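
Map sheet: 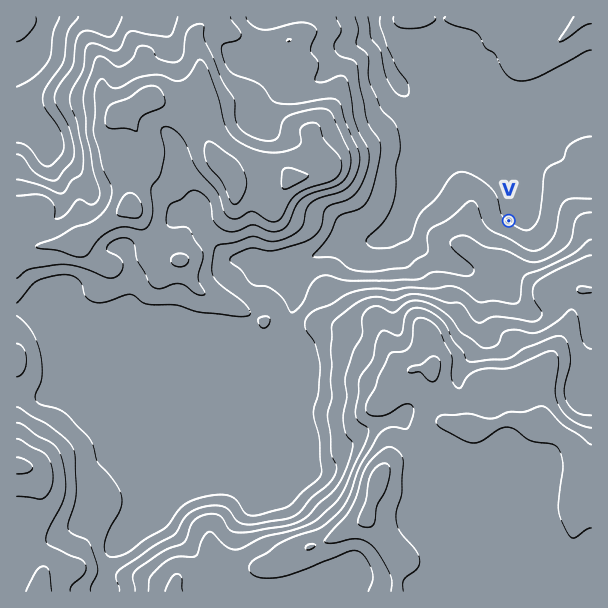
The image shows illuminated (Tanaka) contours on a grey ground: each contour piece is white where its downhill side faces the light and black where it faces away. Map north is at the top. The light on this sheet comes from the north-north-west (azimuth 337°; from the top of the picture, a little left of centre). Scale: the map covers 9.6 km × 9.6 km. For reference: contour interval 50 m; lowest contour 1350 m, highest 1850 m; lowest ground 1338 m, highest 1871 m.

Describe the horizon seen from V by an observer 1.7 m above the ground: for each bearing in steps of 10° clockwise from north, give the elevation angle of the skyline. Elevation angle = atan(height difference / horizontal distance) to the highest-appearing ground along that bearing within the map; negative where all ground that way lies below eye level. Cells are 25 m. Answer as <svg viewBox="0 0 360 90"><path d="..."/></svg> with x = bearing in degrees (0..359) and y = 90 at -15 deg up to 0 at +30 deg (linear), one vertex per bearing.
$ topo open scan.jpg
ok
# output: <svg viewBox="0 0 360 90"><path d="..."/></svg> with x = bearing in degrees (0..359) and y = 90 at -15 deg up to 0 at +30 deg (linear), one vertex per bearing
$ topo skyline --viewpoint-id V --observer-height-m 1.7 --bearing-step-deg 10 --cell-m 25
<svg viewBox="0 0 360 90"><path d="M0 59l10-1 10 0 10 3 10-2 10-1 10-2 10-2 10-2 10-3 10-1 10-2 10-4 10-2 10-1 10 0 10 2 10-1 10-2 10-1 10 0 10 0 10 2 10 1 10 2 10 1 10 2 10 1 10 2 10 1 10 2 10 2 10 3 10 3 10 1 10-1"/></svg>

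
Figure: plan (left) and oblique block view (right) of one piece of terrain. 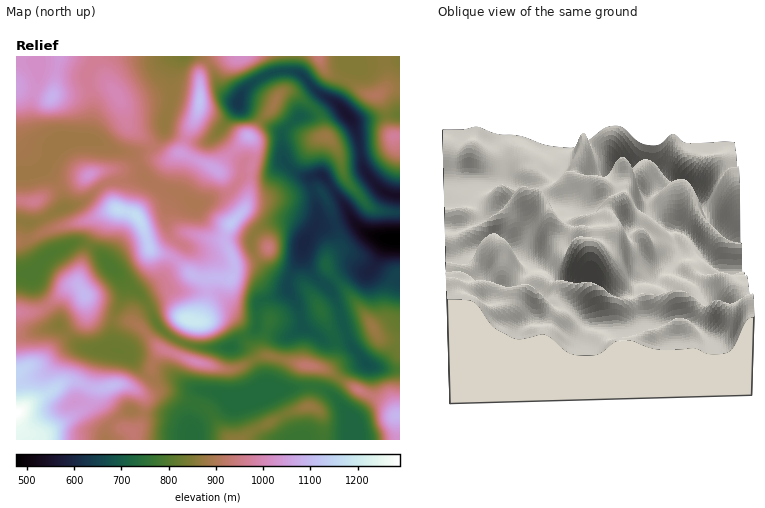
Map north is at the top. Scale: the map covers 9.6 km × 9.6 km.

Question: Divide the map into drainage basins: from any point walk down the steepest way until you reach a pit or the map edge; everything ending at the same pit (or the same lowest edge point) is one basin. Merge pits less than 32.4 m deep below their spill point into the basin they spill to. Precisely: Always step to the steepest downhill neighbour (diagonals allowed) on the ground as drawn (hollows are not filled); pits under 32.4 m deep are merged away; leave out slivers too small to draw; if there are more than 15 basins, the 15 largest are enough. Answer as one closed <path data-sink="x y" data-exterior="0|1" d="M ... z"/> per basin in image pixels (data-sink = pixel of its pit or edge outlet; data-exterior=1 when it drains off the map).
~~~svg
<path data-sink="400 238" data-exterior="1" d="M270 56l-21 0 6 8 12 22 9 10-1 8-21 28-29 28-7 10-36-17-14 5-8-2-16-19-15-11-7-22-13-20-9-9-16-10-22-9-46 0 0 184 14-1 20-10 36-8 28-12 22 6 7 11 6 22 3 3 22 8 18 16 16 5 0 14-6 22-4 5-11 1-13 26 0 6 24 9 26 6 10 0 24-12 12-1 58 14 28 19 32 16 9 11 0 24 3 0 0-228-20-1-10-3-18-20-9-14-7-26-12-14-6-22-26-20-6-1-8 5 2-2 0-8-6-24z"/><path data-sink="352 440" data-exterior="1" d="M162 349l-8 11-6 20-6 7-7 3 9 8 0 12-4 14-7 8 1 8 263 0 0-24-8-10-5-5-28-12-28-19-58-14-12 1-24 12-10 0-26-6z"/><path data-sink="110 266" data-exterior="0" d="M118 209l-10 3-9 8-3 12-13 26-5 20 1 8 6 8 3 10 8 9 12 5 22 3 6 3 22 22 14 7 15-31 11-1 4-5 5-16 1-20-16-5-18-16-22-8-3-3-3-14-8-16-8-6z"/><path data-sink="184 56" data-exterior="1" d="M222 56l-160 0 10 3 28 16 18 21 11 30 15 11 16 19 8 2 14-6 5-18 10-18 3-12 0-30 2-4 10-10z"/><path data-sink="118 350" data-exterior="0" d="M86 297l0 15-3 8-43 43-24 9 0 40 48-30 10-1 22 8 18-4 12 0 12 4 12-11 4-18 8-10-26-26-6-3-22-3-12-5-8-9z"/><path data-sink="238 102" data-exterior="0" d="M248 56l-24 0-8 2-6 4-10 12-1 36-18 42 35 18 38-38 9-14 9-10 5-10-10-12-12-22z"/><path data-sink="348 116" data-exterior="0" d="M318 56l-46 0 8 30 0 8 6-3 6 1 20 15 9 11 3 16 16 18 28-3 20-5 6-8-5-6-3-20-5-12-3-3-14-2-18-14-18-6-5-5z"/><path data-sink="36 270" data-exterior="0" d="M104 214l-18 7-36 8-20 10-14 3 0 70 24-2 12-7 16-15 11-2-1-8 5-20z"/><path data-sink="400 196" data-exterior="1" d="M400 136l-6 0-6 8-10 3-28 5-12 0 8 28 26 29 16 3 12 0z"/>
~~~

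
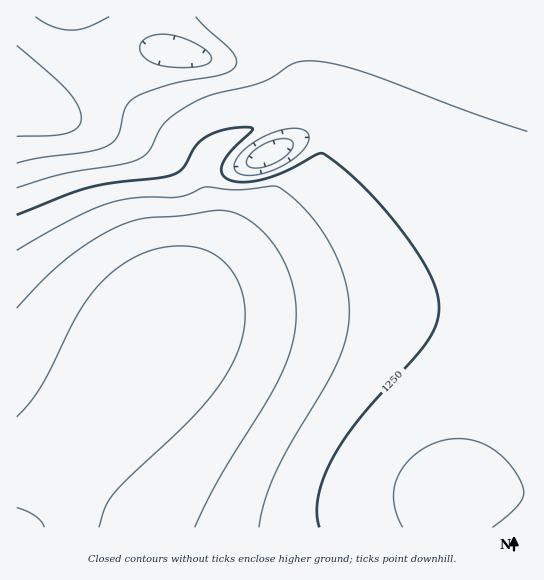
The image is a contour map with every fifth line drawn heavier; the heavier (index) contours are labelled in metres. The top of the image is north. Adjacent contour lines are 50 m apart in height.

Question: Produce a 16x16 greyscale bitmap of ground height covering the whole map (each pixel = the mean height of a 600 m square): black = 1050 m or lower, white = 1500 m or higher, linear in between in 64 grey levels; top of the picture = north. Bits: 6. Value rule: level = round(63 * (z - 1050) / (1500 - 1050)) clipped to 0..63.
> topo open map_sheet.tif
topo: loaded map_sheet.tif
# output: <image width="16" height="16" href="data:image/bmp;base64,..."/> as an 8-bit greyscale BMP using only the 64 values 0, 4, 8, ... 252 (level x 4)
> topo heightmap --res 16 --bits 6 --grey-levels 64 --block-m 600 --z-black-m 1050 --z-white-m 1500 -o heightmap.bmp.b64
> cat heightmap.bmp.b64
<image width="16" height="16" href="data:image/bmp;base64,Qk02BQAAAAAAADYEAAAoAAAAEAAAABAAAAABAAgAAAAAAAABAAATCwAAEwsAAAABAAAAAAAAAAAAAAEBAQACAgIAAwMDAAQEBAAFBQUABgYGAAcHBwAICAgACQkJAAoKCgALCwsADAwMAA0NDQAODg4ADw8PABAQEAAREREAEhISABMTEwAUFBQAFRUVABYWFgAXFxcAGBgYABkZGQAaGhoAGxsbABwcHAAdHR0AHh4eAB8fHwAgICAAISEhACIiIgAjIyMAJCQkACUlJQAmJiYAJycnACgoKAApKSkAKioqACsrKwAsLCwALS0tAC4uLgAvLy8AMDAwADExMQAyMjIAMzMzADQ0NAA1NTUANjY2ADc3NwA4ODgAOTk5ADo6OgA7OzsAPDw8AD09PQA+Pj4APz8/AEBAQABBQUEAQkJCAENDQwBEREQARUVFAEZGRgBHR0cASEhIAElJSQBKSkoAS0tLAExMTABNTU0ATk5OAE9PTwBQUFAAUVFRAFJSUgBTU1MAVFRUAFVVVQBWVlYAV1dXAFhYWABZWVkAWlpaAFtbWwBcXFwAXV1dAF5eXgBfX18AYGBgAGFhYQBiYmIAY2NjAGRkZABlZWUAZmZmAGdnZwBoaGgAaWlpAGpqagBra2sAbGxsAG1tbQBubm4Ab29vAHBwcABxcXEAcnJyAHNzcwB0dHQAdXV1AHZ2dgB3d3cAeHh4AHl5eQB6enoAe3t7AHx8fAB9fX0Afn5+AH9/fwCAgIAAgYGBAIKCggCDg4MAhISEAIWFhQCGhoYAh4eHAIiIiACJiYkAioqKAIuLiwCMjIwAjY2NAI6OjgCPj48AkJCQAJGRkQCSkpIAk5OTAJSUlACVlZUAlpaWAJeXlwCYmJgAmZmZAJqamgCbm5sAnJycAJ2dnQCenp4An5+fAKCgoAChoaEAoqKiAKOjowCkpKQApaWlAKampgCnp6cAqKioAKmpqQCqqqoAq6urAKysrACtra0Arq6uAK+vrwCwsLAAsbGxALKysgCzs7MAtLS0ALW1tQC2trYAt7e3ALi4uAC5ubkAurq6ALu7uwC8vLwAvb29AL6+vgC/v78AwMDAAMHBwQDCwsIAw8PDAMTExADFxcUAxsbGAMfHxwDIyMgAycnJAMrKygDLy8sAzMzMAM3NzQDOzs4Az8/PANDQ0ADR0dEA0tLSANPT0wDU1NQA1dXVANbW1gDX19cA2NjYANnZ2QDa2toA29vbANzc3ADd3d0A3t7eAN/f3wDg4OAA4eHhAOLi4gDj4+MA5OTkAOXl5QDm5uYA5+fnAOjo6ADp6ekA6urqAOvr6wDs7OwA7e3tAO7u7gDv7+8A8PDwAPHx8QDy8vIA8/PzAPT09AD19fUA9vb2APf39wD4+PgA+fn5APr6+gD7+/sA/Pz8AP39/QD+/v4A////ANzQxMC4rKCQgHBgWFBQUFTMzMjEvLSklIRwZFhQTFBUyMzMyMS8sKCMeGhcVFRUWMjM0NDMxLiomIR0aGBcXFzAyNDU1MzEtKCQgHRoZGRkvMTQ2NjUyLyomIh8cGxoaLTAzNTY2MzArJyMfHRwbGiotMTQ1NTMvKyYiHx0bGholKS0wMjIwLSklIR4cGxoZHyMnKiwsLComIx8dGxoZGBgbHiAhIyQjIyAdGxkYGBcOEBIVGB0cDxQcGxkYFxcWBQYKDxUZHBkVGBkXFxYVFQIGCg0QExYXGBcXFhUVFBQGCgwKBwcMEhUVFRQUFBMTCw4NCwgKDxITFBMTExMTEg="/>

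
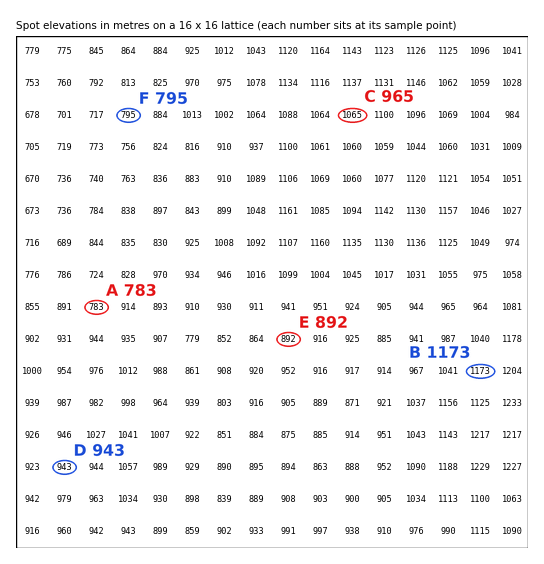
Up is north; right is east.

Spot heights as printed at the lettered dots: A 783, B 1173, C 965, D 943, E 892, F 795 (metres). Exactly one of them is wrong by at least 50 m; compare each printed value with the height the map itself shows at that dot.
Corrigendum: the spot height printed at C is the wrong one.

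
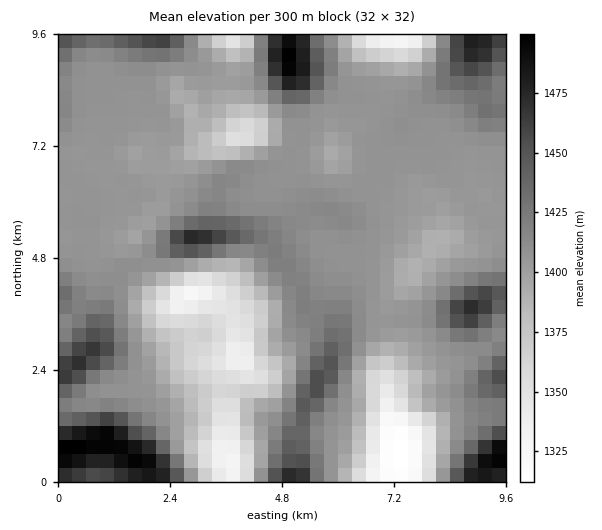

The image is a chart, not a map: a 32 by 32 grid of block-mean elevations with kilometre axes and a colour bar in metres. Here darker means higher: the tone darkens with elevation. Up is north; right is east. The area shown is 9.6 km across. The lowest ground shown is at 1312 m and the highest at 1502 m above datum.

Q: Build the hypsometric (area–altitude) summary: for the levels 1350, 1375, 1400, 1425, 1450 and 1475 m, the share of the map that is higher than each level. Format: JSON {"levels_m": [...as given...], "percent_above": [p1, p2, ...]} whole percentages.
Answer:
{"levels_m": [1350, 1375, 1400, 1425, 1450, 1475], "percent_above": [94, 86, 73, 19, 9, 4]}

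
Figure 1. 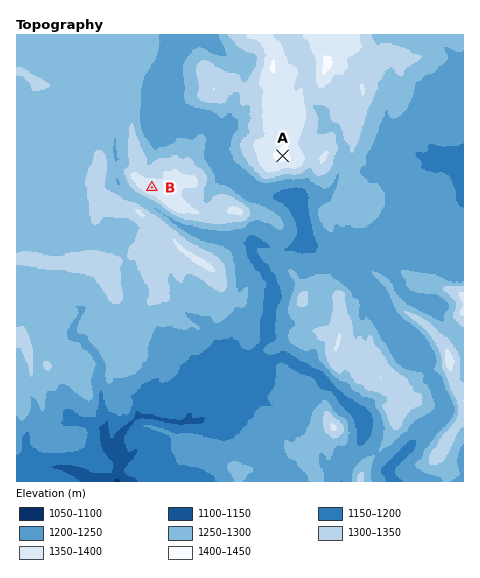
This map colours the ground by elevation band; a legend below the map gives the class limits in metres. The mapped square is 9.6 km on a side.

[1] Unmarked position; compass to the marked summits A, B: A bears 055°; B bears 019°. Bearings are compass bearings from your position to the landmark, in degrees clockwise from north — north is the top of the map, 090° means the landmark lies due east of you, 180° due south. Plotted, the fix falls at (125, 266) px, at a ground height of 1300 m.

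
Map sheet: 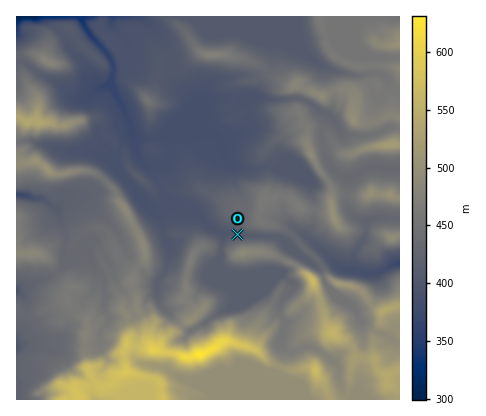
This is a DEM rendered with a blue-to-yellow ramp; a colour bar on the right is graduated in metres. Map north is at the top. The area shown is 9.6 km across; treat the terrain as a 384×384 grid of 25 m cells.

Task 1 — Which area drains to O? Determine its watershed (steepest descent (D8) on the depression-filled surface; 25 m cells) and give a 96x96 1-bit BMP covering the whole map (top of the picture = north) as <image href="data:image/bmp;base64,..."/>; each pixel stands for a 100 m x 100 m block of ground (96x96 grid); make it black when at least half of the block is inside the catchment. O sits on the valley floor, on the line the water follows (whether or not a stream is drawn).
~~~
<image width="96" height="96" href="data:image/bmp;base64,Qk2+BAAAAAAAAD4AAAAoAAAAYAAAAGAAAAABAAEAAAAAAIAEAAATCwAAEwsAAAIAAAAAAAAA////AAAAAAAAAAAAAAAAAAAAAAAAAAAAAAAAAAAAAAAAAAAAAAAAAAAAAAAAAAAAAAAAAAAAAAAAAAAAAAAAAAAAAAAAAAAAAAAAAAAAAAAAAAAAAAAAAAAAAAgAAAAAAAAAAAAAAD8AAAAAAAAAAAAAAD8AAAAAAAAAAAAAAD8AAAAAAAAAAAAAAf8AAAAAAAAAAAAAB/8AAAAAAAAAAAAAD/8AAAAAAAAAAAAAD/8AAAAAAAAAAAAAH/8AAAAAAAAAAAAAf/8AAAAAAAAAAAAA//8AAAAAAAAAAAAB//8AAAAAAAAAAAAD//8AAAAAAAAAAAAH//8AAAAAAAAAAAAH//8AAAAAAAAAAAAH//8AAAAAAAAAAAAH/88AAAAAAAAAAAAP/4EAAAAAAAAAAAAP/4AAAAAAAAAAAAAP/wAAAAAAAAAAAAAf/gAAAAAAAAAAAAAf/AAAAAAAAAAAAAAf8AAAAAAAAAAAAAA/AAAAAAAAAAAAAAA8AAAAAAAAAAAAAAD8AAAAAAAAAAAAAAH4AAAAAAAAAAAAAAP4AAAAAAAAAAAAAA/wAAAAAAAAAAAAAD/gAAAAAAAAAAAAAf/AAAAAAAAAAAAA//+AAAAAAAAAAAAB//4AAAAAAAAAAAAB//4AAAAAAAAAAAAB//wAAAAAAAAAAAAB//gAAAAAAAAAAAAA//AAAAAAAAAAAAAAf4AAAAAAAAAAAAAACAAAAAAAAAAAAAAAAAAAAAAAAAAAAAAAAAAAAAAAAAAAAAAAAAAAAAAAAAAAAAAAAAAAAAAAAAAAAAAAAAAAAAAAAAAAAAAAAAAAAAAAAAAAAAAAAAAAAAAAAAAAAAAAAAAAAAAAAAAAAAAAAAAAAAAAAAAAAAAAAAAAAAAAAAAAAAAAAAAAAAAAAAAAAAAAAAAAAAAAAAAAAAAAAAAAAAAAAAAAAAAAAAAAAAAAAAAAAAAAAAAAAAAAAAAAAAAAAAAAAAAAAAAAAAAAAAAAAAAAAAAAAAAAAAAAAAAAAAAAAAAAAAAAAAAAAAAAAAAAAAAAAAAAAAAAAAAAAAAAAAAAAAAAAAAAAAAAAAAAAAAAAAAAAAAAAAAAAAAAAAAAAAAAAAAAAAAAAAAAAAAAAAAAAAAAAAAAAAAAAAAAAAAAAAAAAAAAAAAAAAAAAAAAAAAAAAAAAAAAAAAAAAAAAAAAAAAAAAAAAAAAAAAAAAAAAAAAAAAAAAAAAAAAAAAAAAAAAAAAAAAAAAAAAAAAAAAAAAAAAAAAAAAAAAAAAAAAAAAAAAAAAAAAAAAAAAAAAAAAAAAAAAAAAAAAAAAAAAAAAAAAAAAAAAAAAAAAAAAAAAAAAAAAAAAAAAAAAAAAAAAAAAAAAAAAAAAAAAAAAAAAAAAAAAAAAAAAAAAAAAAAAAAAAAAAAAAAAAAAAAAAAAAAAAAAAAAAAAAAAAAAAAAAAAAAAAAAAAAAAAAAAAAAAAAAAAAAAAAAAAAAAAAAAAAAAAAAAAAAAAAAAAAAAAAAAAAAAAAAAAAAAAAAAAAAAAAAAAAAAAA="/>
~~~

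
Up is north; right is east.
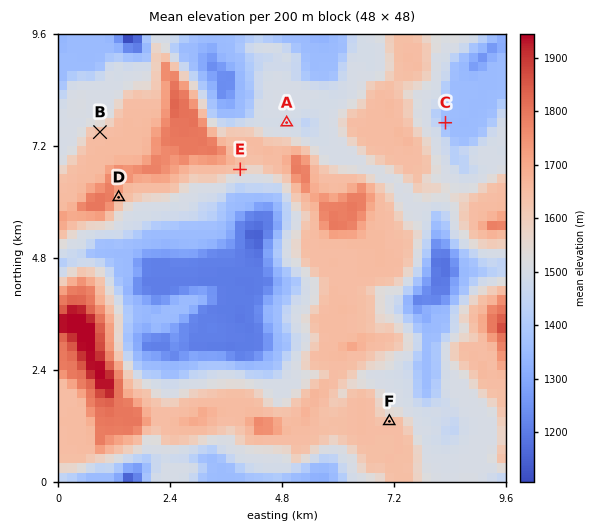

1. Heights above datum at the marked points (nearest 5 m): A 1500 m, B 1650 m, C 1355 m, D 1660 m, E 1645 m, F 1645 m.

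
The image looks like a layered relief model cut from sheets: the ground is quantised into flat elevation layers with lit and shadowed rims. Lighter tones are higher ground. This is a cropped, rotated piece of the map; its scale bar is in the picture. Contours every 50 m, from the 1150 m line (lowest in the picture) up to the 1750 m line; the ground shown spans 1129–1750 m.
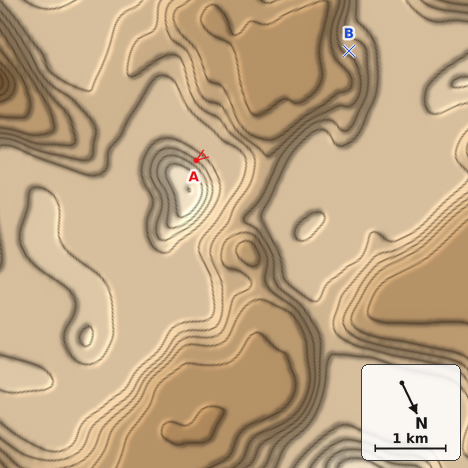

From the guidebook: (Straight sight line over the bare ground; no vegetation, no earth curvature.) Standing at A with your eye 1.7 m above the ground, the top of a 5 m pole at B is visible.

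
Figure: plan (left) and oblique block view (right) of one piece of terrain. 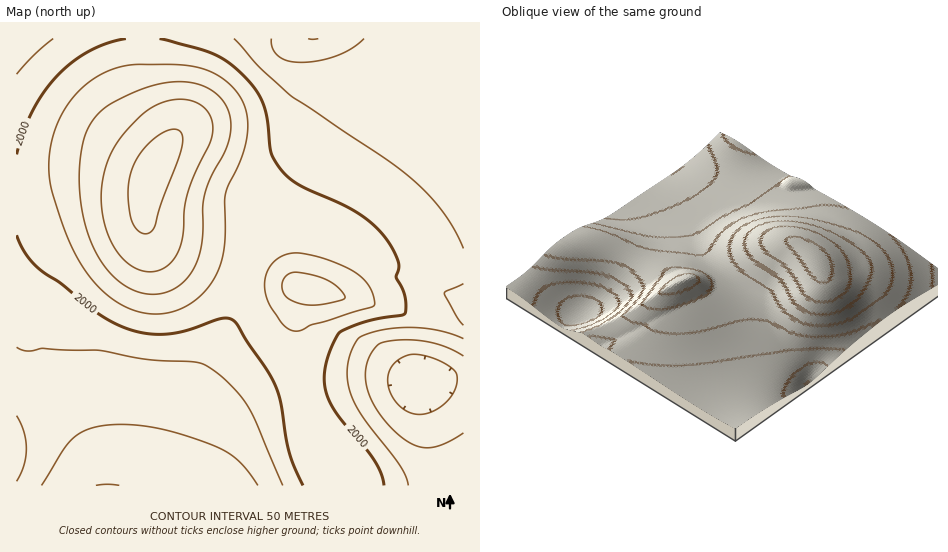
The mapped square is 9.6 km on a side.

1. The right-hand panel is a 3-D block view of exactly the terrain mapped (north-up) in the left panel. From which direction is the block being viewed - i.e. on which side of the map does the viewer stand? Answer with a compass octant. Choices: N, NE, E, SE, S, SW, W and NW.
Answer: NE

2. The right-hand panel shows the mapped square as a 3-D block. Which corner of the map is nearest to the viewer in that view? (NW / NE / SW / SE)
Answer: NE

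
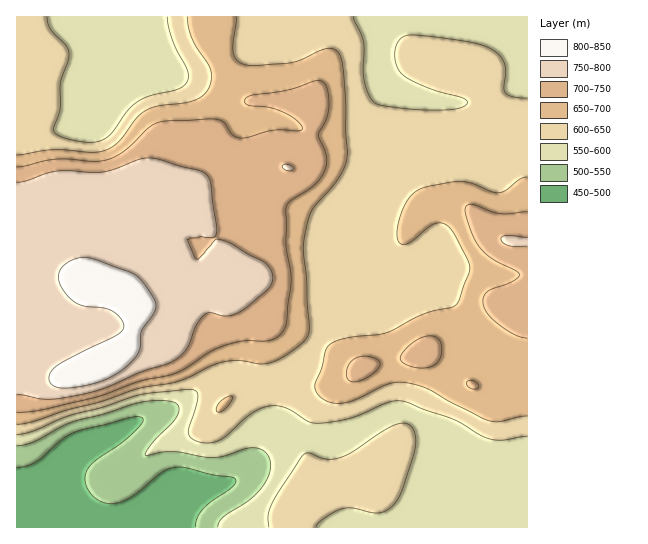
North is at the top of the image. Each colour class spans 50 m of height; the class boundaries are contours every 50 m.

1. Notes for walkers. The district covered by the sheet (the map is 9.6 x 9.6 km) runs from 480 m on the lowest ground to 840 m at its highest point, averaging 650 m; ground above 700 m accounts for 26.3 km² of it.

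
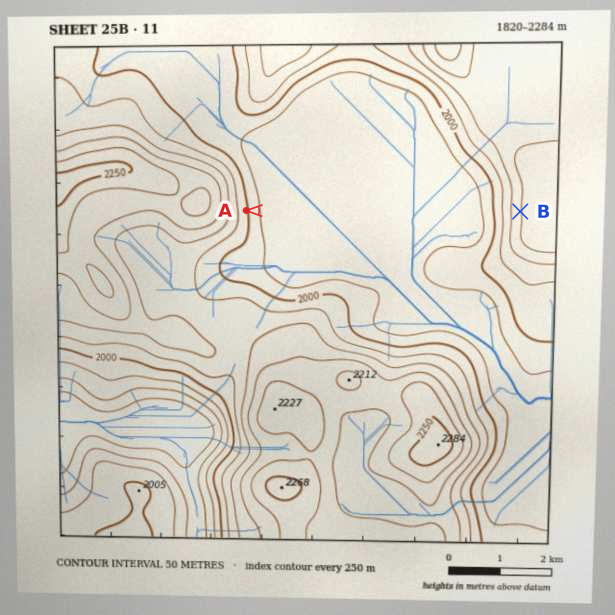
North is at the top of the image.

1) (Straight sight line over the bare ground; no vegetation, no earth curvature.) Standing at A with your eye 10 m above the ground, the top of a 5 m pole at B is in view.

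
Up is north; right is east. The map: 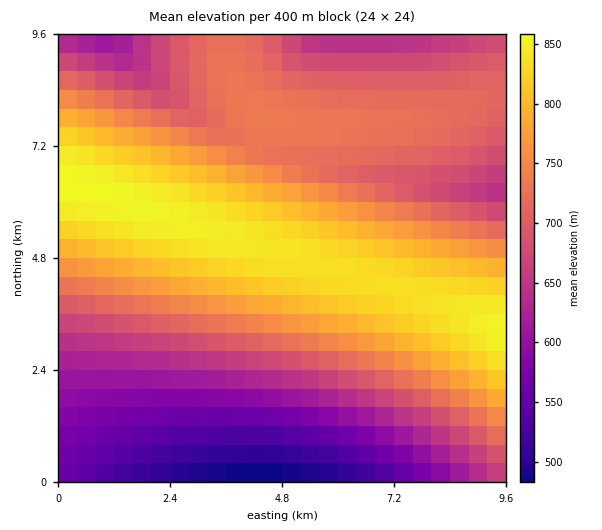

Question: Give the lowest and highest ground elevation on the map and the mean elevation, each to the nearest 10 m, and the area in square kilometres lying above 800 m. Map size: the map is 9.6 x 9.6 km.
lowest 470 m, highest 860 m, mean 710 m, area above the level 21.8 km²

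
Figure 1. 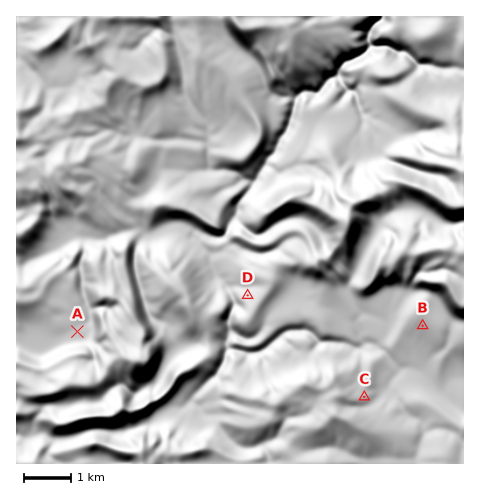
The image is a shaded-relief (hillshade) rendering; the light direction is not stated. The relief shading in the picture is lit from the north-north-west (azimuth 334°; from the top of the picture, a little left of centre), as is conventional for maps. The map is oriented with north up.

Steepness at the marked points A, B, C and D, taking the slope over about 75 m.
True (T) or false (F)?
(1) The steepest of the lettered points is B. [F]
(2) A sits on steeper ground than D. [F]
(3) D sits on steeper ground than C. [T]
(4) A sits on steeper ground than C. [F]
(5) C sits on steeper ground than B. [T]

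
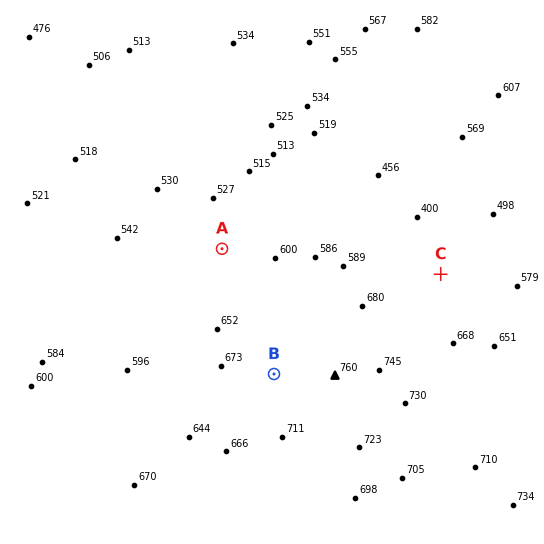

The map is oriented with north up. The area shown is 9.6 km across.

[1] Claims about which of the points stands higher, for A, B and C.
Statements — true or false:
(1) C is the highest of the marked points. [false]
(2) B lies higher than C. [true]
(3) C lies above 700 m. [false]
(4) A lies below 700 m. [true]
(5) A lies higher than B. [false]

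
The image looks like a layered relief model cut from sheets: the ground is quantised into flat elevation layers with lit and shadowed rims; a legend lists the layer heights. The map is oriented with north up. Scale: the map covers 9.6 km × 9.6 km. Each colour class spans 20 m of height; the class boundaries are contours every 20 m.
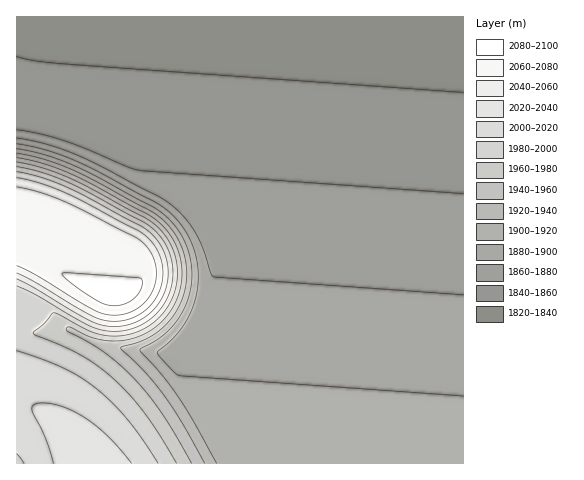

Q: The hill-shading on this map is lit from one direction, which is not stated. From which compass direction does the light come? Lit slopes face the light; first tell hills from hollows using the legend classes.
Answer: SE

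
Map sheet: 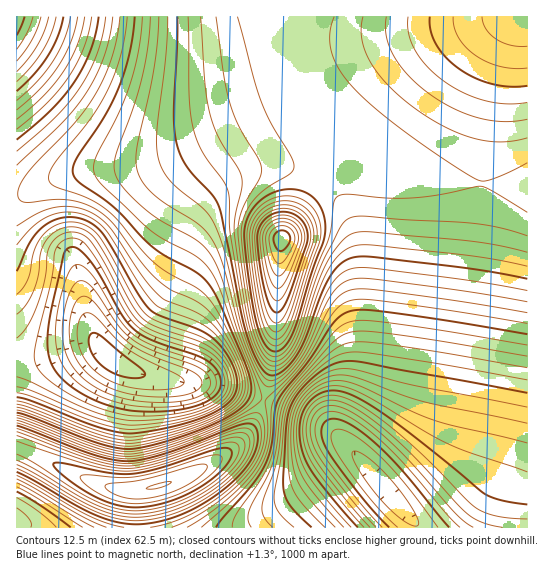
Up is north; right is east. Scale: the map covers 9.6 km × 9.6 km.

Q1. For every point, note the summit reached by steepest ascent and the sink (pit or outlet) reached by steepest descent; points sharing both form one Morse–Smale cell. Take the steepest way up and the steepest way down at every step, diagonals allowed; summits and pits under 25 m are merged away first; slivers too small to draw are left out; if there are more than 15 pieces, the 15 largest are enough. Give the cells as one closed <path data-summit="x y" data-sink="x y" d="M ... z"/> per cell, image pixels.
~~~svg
<path data-summit="282 239" data-sink="385 489" d="M350 147l-7 2-20 25-42 65-6 114-11 46 43 16 23 13 42 45 43 49 2 6 110 0 1-341-59-4-52-10-36-10z"/><path data-summit="282 239" data-sink="110 358" d="M303 103l-10 0-14 4-88 42-32 12-24 6-58 5-23 7-29 14-8 2-1 164 25 0 53-15 4 1 20 19 24 11 31 6 44 4 46 15 12-47 6-114 42-65 16-20 10-8-22-19-18-22z"/><path data-summit="282 239" data-sink="17 17" d="M283 16l-266 0-1 178 9-1 22-12 30-9 58-5 24-6 32-12 64-32 32-13 16-1 8 5 1-2-12-19-9-24-6-24z"/><path data-summit="282 239" data-sink="527 17" d="M527 16l-242 0-1 11 7 36 16 36 20 27 31 26 23 11 48 13 62 9 36 2z"/><path data-summit="158 486" data-sink="110 358" d="M94 344l-47 13-31 4 1 87 89 39 24 4 15-2 33-9 41-21 25-21 15-24 4-11-2-4-44-14-44-4-31-6-24-11-20-19z"/><path data-summit="158 486" data-sink="385 489" d="M265 400l-17 33-14 15-11 8-45 24-41 11 1 37 278-1-1-5-43-49-42-45-23-13z"/><path data-summit="158 486" data-sink="17 518" d="M19 448l-3 1 0 72 2 7 119-1 1-38-20 0-24-6z"/>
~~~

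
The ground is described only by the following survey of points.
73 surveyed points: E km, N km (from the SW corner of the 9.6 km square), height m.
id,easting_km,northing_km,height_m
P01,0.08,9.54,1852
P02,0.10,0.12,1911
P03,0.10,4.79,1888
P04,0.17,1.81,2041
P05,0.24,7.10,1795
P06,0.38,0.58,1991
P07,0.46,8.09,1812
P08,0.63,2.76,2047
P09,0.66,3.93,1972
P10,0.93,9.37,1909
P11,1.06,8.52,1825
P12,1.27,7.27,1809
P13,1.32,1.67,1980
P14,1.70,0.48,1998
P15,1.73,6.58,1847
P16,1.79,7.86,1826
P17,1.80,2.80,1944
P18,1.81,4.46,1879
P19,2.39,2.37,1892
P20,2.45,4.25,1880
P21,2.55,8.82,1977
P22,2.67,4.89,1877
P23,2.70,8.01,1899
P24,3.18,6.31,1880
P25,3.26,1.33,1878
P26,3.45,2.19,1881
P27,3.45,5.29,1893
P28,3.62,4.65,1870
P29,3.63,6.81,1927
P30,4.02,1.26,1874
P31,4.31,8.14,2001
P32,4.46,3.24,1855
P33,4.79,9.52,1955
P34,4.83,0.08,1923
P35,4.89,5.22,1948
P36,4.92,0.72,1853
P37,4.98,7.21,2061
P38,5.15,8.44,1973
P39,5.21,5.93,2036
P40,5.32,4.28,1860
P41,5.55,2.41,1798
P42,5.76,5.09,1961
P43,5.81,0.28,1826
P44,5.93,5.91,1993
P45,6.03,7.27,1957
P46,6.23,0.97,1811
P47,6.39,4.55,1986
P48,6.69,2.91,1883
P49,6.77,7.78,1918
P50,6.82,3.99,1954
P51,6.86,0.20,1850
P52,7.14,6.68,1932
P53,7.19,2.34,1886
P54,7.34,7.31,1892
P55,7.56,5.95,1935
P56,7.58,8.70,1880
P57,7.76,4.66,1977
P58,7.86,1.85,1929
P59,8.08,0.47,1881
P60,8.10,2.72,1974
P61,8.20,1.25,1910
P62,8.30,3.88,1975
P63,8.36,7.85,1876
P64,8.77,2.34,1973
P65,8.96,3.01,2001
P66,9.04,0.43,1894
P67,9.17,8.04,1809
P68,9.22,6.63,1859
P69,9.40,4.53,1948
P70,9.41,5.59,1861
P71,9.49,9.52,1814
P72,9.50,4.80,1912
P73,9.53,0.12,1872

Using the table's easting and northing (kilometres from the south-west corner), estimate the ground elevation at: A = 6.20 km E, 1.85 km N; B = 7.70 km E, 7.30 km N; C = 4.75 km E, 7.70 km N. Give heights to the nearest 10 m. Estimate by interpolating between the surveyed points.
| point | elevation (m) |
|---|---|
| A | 1800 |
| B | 1880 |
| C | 2040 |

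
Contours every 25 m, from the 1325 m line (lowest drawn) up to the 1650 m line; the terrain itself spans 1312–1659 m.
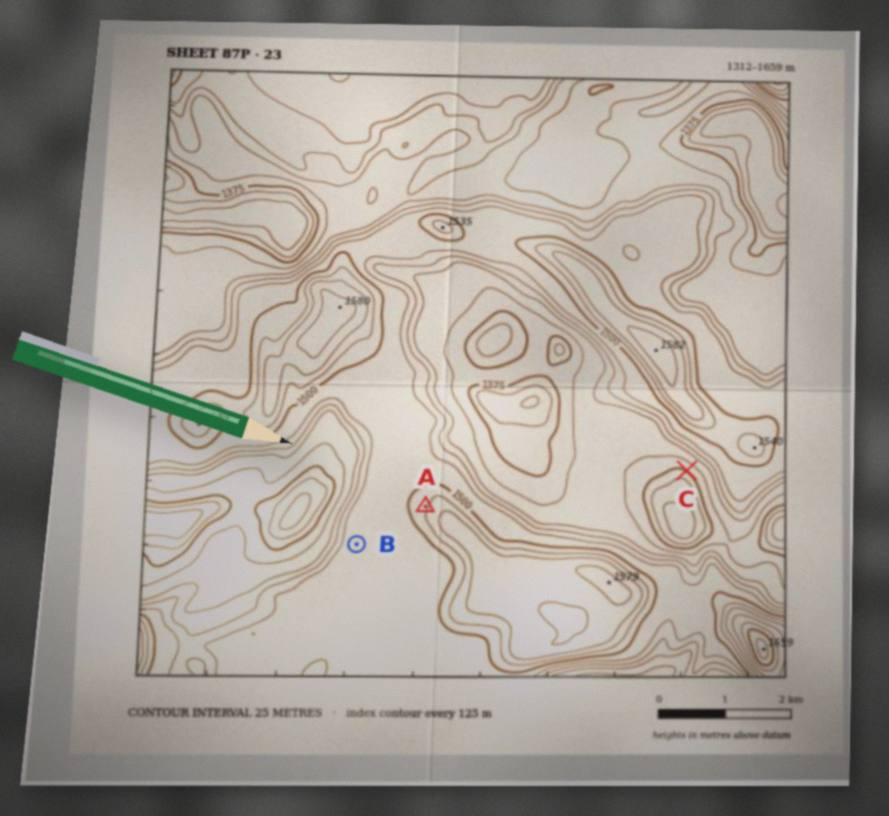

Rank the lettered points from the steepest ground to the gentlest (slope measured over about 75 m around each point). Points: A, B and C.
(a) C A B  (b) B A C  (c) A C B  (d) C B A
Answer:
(a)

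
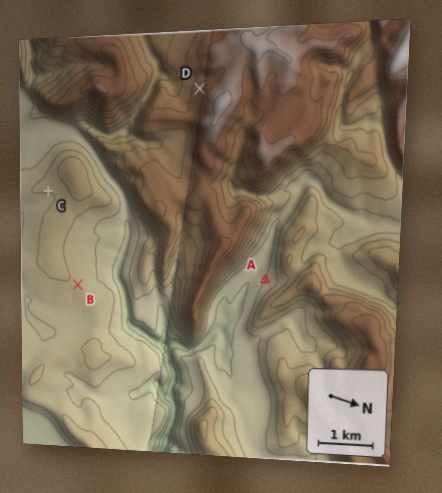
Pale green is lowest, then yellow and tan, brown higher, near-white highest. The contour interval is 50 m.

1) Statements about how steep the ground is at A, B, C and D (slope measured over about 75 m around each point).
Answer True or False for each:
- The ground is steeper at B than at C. False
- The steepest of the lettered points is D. True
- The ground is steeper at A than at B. True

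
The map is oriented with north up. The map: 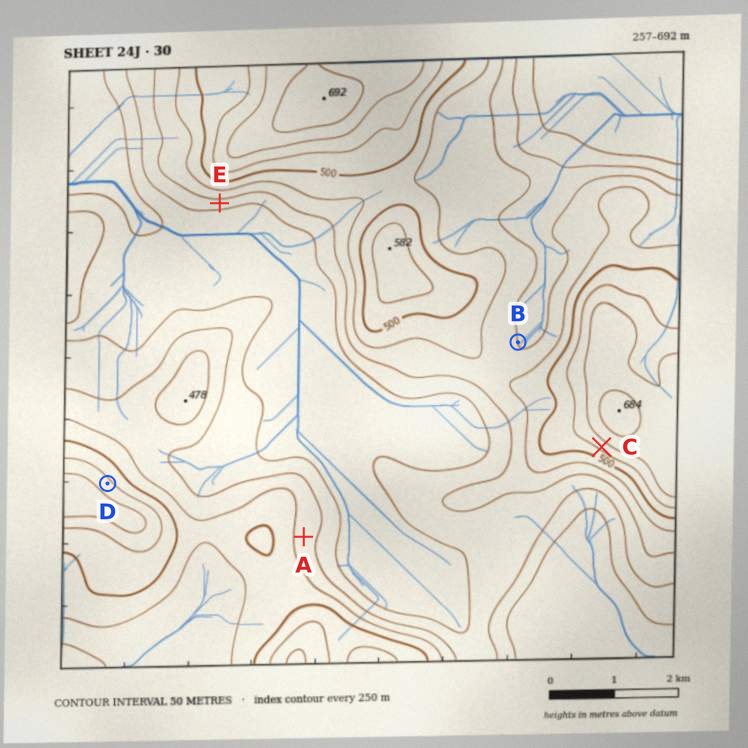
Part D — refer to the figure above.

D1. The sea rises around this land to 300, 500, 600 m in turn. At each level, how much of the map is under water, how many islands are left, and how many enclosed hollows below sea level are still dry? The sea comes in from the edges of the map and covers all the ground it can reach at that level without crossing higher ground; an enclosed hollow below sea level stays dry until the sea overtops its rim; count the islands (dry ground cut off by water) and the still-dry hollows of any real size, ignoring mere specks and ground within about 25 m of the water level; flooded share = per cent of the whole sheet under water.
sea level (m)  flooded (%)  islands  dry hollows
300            10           0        0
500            79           1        0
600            94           0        0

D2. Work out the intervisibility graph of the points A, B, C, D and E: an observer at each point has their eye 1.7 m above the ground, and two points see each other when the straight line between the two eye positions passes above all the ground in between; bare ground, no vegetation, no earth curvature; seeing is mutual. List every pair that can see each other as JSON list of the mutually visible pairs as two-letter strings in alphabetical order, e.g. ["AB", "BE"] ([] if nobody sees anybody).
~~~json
["AC", "CD", "DE"]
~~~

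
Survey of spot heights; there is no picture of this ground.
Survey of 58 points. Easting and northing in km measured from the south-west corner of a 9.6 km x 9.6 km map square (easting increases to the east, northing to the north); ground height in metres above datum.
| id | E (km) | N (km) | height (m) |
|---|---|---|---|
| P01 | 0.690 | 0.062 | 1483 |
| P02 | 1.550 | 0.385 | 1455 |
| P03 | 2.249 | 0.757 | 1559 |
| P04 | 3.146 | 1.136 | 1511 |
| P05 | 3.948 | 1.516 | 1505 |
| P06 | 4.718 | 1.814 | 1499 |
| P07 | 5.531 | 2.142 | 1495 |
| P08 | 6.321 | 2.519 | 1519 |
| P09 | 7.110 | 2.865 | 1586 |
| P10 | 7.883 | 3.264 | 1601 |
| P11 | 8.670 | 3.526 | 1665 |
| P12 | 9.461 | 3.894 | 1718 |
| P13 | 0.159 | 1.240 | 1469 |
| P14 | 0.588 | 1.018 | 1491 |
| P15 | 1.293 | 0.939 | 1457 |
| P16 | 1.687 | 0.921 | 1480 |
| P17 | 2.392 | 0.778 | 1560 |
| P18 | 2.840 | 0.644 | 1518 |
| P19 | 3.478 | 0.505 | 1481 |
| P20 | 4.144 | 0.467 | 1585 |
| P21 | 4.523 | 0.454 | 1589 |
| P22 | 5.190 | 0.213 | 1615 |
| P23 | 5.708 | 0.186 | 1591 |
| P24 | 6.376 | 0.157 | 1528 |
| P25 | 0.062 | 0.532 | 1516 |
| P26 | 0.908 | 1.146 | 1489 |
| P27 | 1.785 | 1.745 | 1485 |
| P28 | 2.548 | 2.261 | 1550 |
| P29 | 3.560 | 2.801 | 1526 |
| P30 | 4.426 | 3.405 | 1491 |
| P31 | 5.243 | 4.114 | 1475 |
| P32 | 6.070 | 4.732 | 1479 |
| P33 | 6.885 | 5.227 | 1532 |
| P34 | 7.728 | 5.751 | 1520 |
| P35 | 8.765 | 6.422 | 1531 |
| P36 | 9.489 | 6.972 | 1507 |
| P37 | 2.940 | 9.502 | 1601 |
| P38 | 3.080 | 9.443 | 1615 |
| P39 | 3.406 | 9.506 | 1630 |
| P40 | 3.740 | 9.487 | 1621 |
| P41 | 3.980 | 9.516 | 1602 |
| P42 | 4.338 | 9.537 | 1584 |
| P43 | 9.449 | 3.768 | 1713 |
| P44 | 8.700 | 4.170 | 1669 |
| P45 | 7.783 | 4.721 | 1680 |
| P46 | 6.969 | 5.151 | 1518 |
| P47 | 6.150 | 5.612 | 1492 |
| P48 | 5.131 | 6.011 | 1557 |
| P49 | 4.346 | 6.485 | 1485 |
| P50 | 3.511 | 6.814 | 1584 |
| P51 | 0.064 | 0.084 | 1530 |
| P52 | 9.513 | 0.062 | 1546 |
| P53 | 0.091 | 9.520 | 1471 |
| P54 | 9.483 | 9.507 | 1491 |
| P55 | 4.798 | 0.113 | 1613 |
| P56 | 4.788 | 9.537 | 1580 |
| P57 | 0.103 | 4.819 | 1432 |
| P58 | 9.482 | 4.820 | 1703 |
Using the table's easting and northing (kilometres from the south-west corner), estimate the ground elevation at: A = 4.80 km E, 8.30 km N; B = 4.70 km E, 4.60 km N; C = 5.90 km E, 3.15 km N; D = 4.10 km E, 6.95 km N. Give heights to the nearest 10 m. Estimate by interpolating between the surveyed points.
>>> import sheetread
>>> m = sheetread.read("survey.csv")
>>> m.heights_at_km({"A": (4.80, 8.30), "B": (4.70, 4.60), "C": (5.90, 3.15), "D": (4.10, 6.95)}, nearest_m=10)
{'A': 1530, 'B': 1500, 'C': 1500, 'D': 1520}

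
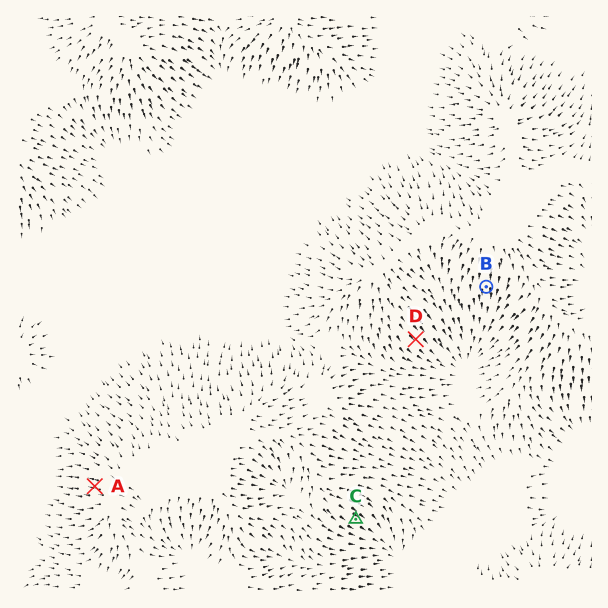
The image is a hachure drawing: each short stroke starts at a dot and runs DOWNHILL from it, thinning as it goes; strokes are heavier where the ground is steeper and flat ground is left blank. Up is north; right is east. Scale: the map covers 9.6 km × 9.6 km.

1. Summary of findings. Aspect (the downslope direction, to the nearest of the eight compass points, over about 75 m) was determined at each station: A W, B S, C SE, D SE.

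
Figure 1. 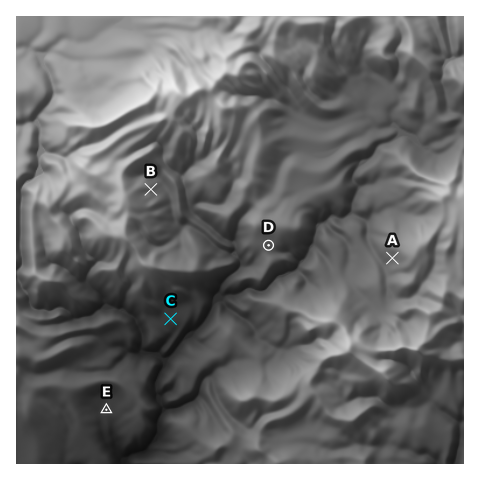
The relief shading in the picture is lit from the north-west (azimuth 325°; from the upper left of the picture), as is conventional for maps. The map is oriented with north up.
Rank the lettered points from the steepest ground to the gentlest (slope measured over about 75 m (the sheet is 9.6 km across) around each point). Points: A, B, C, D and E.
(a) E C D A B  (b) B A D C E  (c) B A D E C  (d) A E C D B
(b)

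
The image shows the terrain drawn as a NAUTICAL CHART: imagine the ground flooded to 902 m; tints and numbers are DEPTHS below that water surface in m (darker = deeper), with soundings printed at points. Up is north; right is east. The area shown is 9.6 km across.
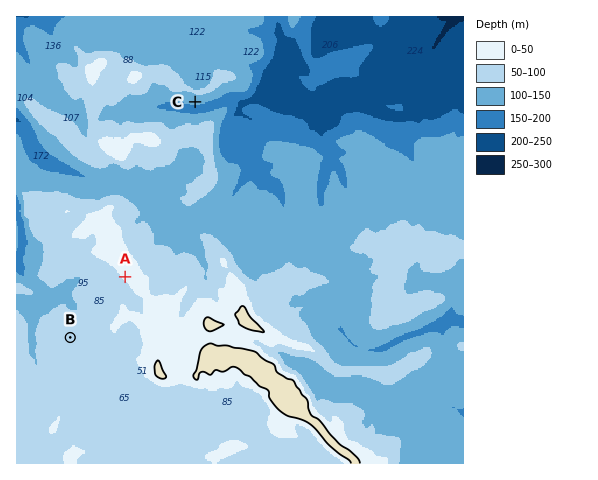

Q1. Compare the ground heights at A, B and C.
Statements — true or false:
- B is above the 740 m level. true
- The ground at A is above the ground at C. true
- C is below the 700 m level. false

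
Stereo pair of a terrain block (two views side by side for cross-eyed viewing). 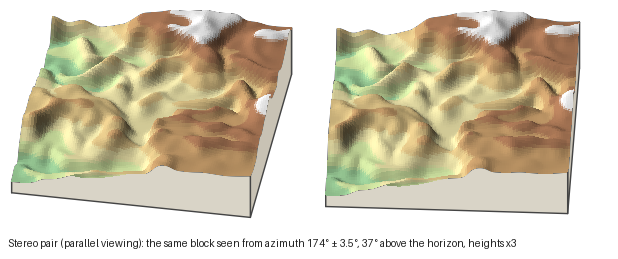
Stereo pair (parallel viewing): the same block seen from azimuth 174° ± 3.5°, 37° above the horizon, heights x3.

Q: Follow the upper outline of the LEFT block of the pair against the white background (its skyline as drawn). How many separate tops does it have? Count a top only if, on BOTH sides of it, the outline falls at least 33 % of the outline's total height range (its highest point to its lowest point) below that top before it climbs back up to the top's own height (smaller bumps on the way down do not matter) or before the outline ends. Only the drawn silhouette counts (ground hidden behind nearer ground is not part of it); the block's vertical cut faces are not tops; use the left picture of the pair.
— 0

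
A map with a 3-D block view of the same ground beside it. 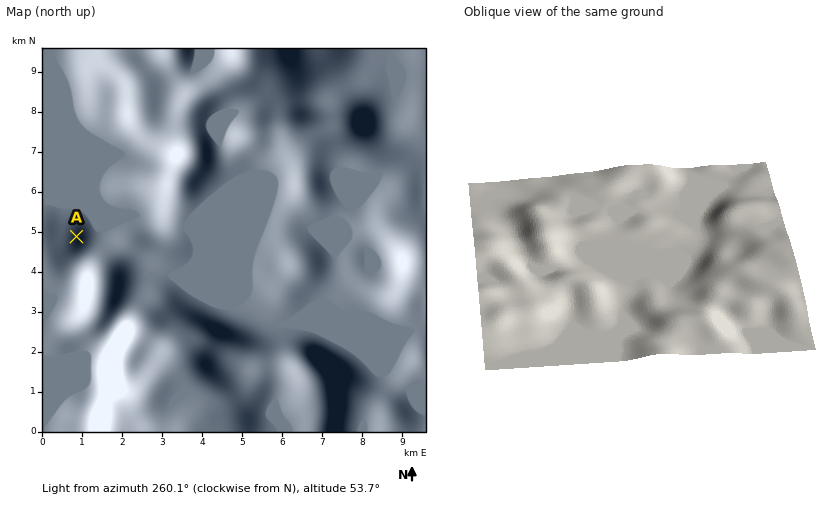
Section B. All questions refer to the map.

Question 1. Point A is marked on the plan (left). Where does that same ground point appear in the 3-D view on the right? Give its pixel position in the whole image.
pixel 645 339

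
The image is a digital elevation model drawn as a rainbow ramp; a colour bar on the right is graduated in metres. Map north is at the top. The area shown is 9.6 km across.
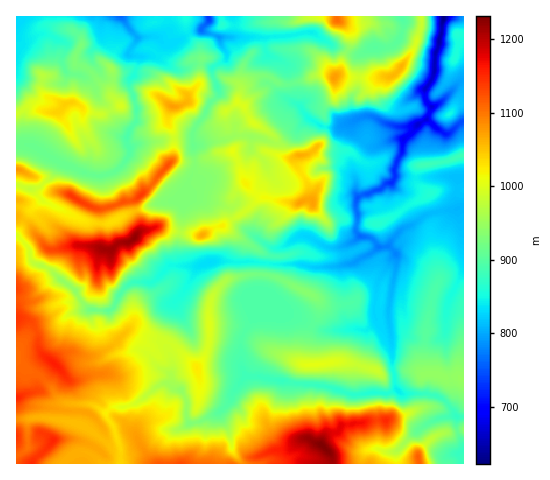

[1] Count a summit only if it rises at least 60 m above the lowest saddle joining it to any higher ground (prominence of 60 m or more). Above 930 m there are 12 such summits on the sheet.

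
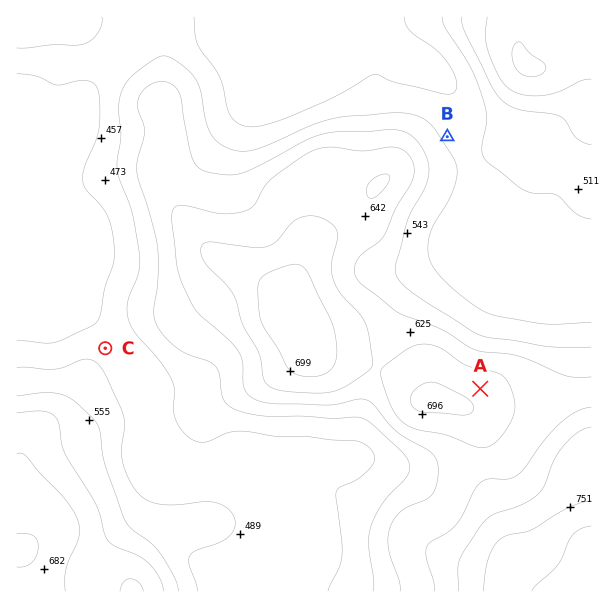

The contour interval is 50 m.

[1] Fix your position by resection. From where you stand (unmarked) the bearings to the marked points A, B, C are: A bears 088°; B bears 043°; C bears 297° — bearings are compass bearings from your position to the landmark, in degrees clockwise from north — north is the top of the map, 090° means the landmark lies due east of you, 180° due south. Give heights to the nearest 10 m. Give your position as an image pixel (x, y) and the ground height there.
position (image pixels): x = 203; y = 398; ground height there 530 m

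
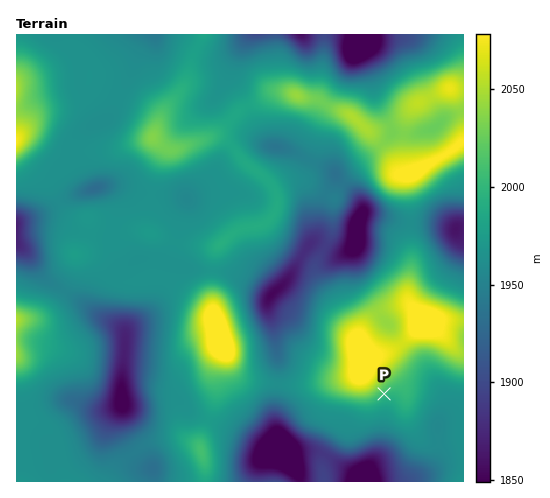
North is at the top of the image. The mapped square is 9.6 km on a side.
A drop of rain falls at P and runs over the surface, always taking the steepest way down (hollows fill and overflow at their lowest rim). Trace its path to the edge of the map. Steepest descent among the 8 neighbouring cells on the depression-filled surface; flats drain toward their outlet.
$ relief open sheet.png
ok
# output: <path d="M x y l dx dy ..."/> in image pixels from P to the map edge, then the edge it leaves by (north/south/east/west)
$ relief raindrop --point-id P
<path d="M384 394l2 2 0 48-18 23-3 7 0 7"/>
exit: south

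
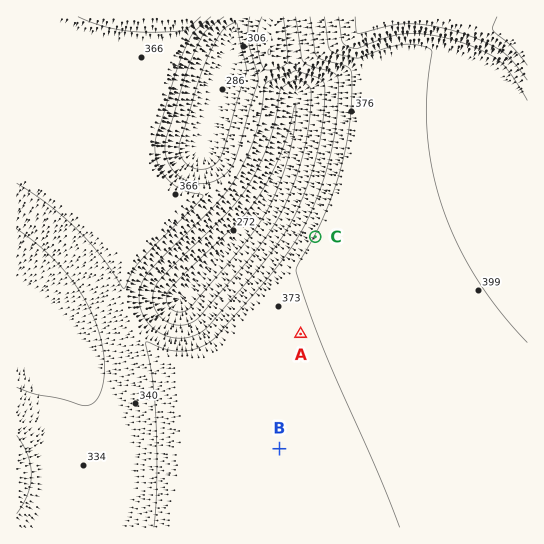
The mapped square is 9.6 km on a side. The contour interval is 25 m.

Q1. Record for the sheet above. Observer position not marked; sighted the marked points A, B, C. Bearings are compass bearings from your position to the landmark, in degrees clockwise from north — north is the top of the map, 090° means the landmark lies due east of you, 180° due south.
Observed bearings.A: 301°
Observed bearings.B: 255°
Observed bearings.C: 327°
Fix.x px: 427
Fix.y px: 409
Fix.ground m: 380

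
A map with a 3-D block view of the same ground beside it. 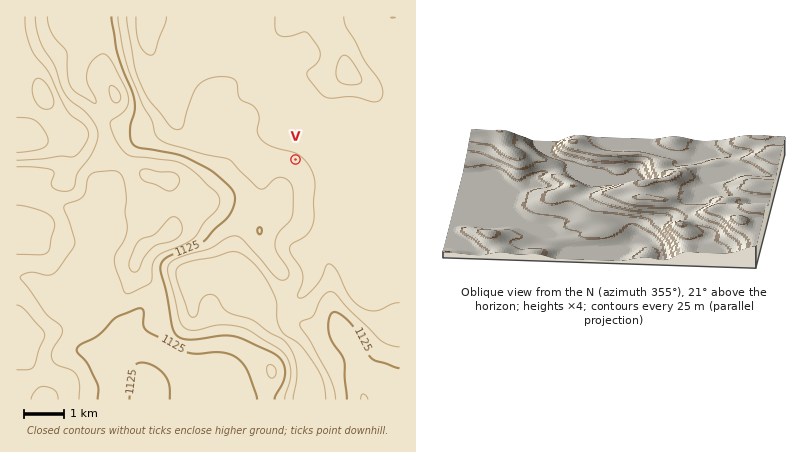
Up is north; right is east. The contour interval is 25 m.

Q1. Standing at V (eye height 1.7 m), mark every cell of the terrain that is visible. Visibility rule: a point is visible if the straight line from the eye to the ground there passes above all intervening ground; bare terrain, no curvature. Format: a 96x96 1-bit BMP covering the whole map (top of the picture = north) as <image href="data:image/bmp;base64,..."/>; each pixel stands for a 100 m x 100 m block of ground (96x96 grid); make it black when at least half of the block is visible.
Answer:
<image width="96" height="96" href="data:image/bmp;base64,Qk2+BAAAAAAAAD4AAAAoAAAAYAAAAGAAAAABAAEAAAAAAIAEAAATCwAAEwsAAAIAAAAAAAAA////AAAAAAAAAAAAAAAAAAAAAAAAAAAAAAAAAAAAAAAAAAAAAAAAAAAAAAAAAAAAAAAAAAAAAAAAAAAAAAAAAAAAAAAAAAAAAAAAAAAAAAAAAAAAAAAAAAAAAAAAAAAAAAAAAAAAAAAAAAAAAAAAAAAAAAAAAAAAAAAAAAAAAAAAAAAAAAAAAAAAAAAAAAAAAAAAAAAAAAAAAAAAAAAAAAAAAAAAAAAAAAAAAAAAAAAAAAAAAAAAAAAAAAAAAAAAAAAAAAAAAAAAAAAAAAAAAAAAAAAAAAAAAAAAAAAAAAAAAAAAAAAAAAAAAAAAAAAAAAAAAAAAAAAAAAAAAAAAAAAAAAAAAAAAAAAAAAAAAAAAAAAAAAAAAAAAAAAAAAAAAAAAAAAAAAAAAAAAAAAAAAAAAAAAAAAAAAAAAAAAAAAAAAAAAAAAAAAAAAAAAAAAAAAAAAAAAAAAAAAAAAAAAAAAAAAAAAAAAAAAAAAAAAAAAAAAAAAAAAAAAAAAAAAAAAAAAAAAAAAAAAAAAAAAAAAAAAAAAAAAAAAAAAAAAAAAAAAAAAAAAAAAAAAAAAAAAAAAAAAAAAAAAAAAAAAAAAAAAAAAAAAAAAAAAAAAAAAAAAAAAAAAAAAAAAAAAAAAAAAAAAAAAAEAAAAAAAAAAAAAAAMAAAAAAAAAAAAAAAMAAAAAAAAAAAAAAAcAAAAAAAAAAAAAAA8AAAAAAAAAAAAAAB8AAAAAAAAAAAAAAD8AAAAAAAAAAAAAAH8AAAAAAAAAAAAAAP8AAAAAAAAwAAAAAf8AAAAAAAA4AAAAA/8AAAAAAAB8AAAAB/8AAAAAAAB+AAAAD/8AAAAAAAD+AAAAH/8AAAAAAH/+AAAAH/8AAAAAAH/+AAAAP/8AAAAAAP/+AAgAf/8AAAAAAP/+AB4A//8AAAAAAP//AD8B//8AAAAAAf//gD8D//8AAAAAAf//4D8H//8AAQAAAf4B+H+P//8AAeDgA+AB//+P//8AAfj4HAAB//+f//8HAf/4AAAB//////8PAP/wAAAD//////8OAP/wAAAD//////8MAP/wAAAD//////8AAP/wAAAB//////8AAP/wAAAB//////8AAP/4AAAA//////8AAf38AAAAf/////8A//D8AAAAP/////8A/8B8AAAAH/////8A/wB+AAAgH/////MA/AB8AABwD////+EB8AB8AAA4D////+AB4AB8AAA8H////8ABwAB8AAAf/////4ABwAB4AAAP/////wABgAD4AAAH/////AADAAD4AAAA////8AAAAAHwAAAAP///4AAAAAHwAAAAB/4DwAAAAAHwAAAAAeADgAAAAAHwAAAAAAADAAAAAAHwAAAAAAADAAAAAAHwAAAAAAADAAAAAAPgAAAAAOADAAAAAAPgAAAAAfgPAAAAAAPgAAAAA/4/AAAAAAfgAAAAA///AAAAAAfgAAAAAf/+AABAAAfgYAAAAP/+AADgAAfgcAAAAH/+AADwAAfAMAAAAD/8AADwAAfAOAAAAB/8AAA="/>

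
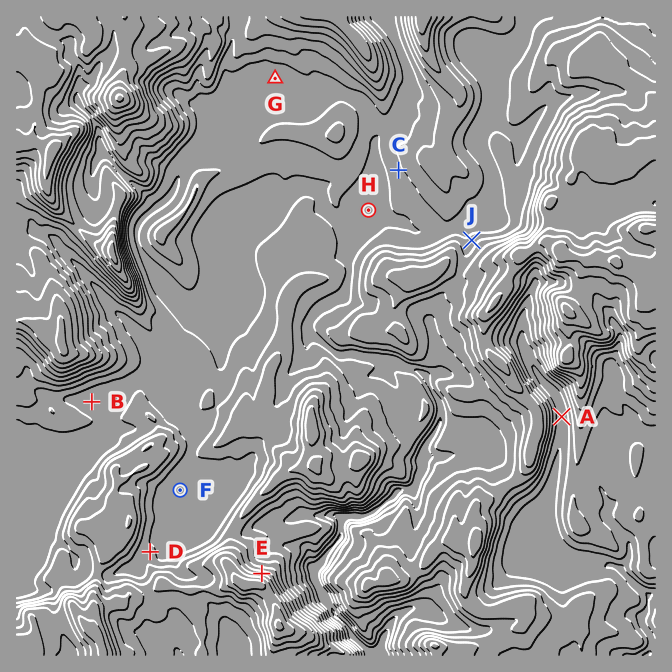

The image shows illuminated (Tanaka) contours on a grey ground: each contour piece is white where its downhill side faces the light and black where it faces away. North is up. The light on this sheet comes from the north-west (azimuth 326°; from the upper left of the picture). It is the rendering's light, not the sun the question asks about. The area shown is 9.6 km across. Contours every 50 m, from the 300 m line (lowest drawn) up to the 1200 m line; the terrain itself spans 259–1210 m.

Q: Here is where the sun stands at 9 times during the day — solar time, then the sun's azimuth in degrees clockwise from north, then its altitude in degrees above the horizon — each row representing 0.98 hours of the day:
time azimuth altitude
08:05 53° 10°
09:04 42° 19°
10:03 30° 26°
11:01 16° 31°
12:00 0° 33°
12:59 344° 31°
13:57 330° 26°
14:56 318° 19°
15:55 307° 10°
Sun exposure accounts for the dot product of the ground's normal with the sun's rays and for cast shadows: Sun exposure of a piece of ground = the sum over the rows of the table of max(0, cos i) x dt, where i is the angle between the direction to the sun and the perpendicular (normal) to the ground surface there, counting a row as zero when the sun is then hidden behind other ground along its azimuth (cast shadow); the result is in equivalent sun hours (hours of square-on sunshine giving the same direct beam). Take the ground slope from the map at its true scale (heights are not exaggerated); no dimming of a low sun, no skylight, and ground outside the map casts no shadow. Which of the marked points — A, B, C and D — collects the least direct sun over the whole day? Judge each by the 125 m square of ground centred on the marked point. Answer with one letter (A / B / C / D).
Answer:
A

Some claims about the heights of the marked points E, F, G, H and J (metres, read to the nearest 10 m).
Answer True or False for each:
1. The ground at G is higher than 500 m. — True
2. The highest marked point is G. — False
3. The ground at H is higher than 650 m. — False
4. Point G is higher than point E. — False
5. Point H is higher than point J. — False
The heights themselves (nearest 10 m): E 790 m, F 580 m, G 570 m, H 540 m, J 620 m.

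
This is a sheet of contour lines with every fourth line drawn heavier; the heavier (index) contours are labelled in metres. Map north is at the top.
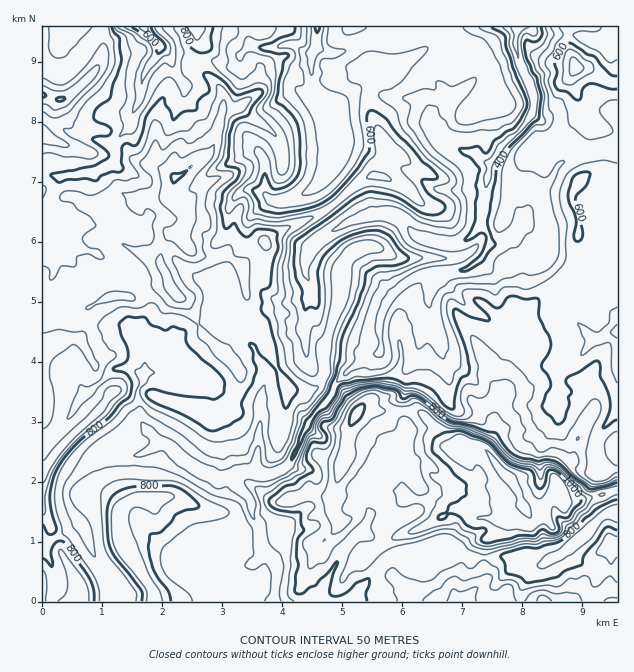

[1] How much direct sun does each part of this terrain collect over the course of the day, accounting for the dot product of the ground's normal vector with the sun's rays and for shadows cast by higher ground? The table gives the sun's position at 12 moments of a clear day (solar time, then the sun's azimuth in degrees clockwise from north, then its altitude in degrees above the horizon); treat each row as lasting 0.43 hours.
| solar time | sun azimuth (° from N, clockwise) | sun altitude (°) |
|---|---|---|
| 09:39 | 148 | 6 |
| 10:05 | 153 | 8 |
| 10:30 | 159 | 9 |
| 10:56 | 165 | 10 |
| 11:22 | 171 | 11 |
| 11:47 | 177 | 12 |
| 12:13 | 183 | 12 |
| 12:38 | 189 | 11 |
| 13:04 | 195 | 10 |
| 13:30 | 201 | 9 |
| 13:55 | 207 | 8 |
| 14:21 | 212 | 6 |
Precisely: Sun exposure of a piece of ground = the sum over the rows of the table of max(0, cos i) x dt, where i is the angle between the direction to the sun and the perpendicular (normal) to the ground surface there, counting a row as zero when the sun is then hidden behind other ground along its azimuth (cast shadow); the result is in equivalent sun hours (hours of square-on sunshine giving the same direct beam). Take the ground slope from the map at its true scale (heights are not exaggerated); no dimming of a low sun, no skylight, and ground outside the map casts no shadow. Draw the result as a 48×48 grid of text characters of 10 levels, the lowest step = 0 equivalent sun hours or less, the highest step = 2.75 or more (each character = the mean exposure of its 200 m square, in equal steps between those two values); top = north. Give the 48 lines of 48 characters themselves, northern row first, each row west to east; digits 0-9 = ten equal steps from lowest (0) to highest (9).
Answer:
211021000365543333445321244444322210000000310233
211111210034643210222522552122112221112000000001
000002234002352000003210000000134333310031010000
000015431002300000124212222223344444421026433300
000276320001330000033212344444443444221014248752
002874210010001000431124442334454431111003685457
878655310000011126400012222000123310133301444344
686321100000001594000011123001222224677500334222
012211101000001456501111123200001258766200034432
520013100000002324641211111310000134552001244544
777421200000004311442210000132000002440123332101
556762033100264001333300000023310001111354310000
121000003423631455146200000320034112312455201233
200000000134236830011000018997201222212343213444
333213323442233200000000274358830002211333333333
333443354454311010000004610002697543112332343222
233322444201343000001596100000169963024322332232
222223011233243000026851000000001441023111212332
222334520146320112443210003420000000100010123323
222222354215865412453100036897543211000000002222
222222124411344433331012223565310000000000002222
211211112330023333431013333110000000000000022222
111002324663123333342102232000000000000001222222
133257897589633333210001330000000000100112223224
212345454567622233012101210000000000001111112323
000111233444310123211000100000000000001111111232
144311123333451013311110000000000000000111221001
544312333333356212531012000000000000000012111012
333442123433345622430001000000000000000000100022
223450011012333454430001000000000000000000000111
233211552000112255434321000000000000000000000111
232005988852111233334640000210000000000000000012
330059656888632443333300015554530000000000000020
510697422466765554333102246543332000000000000100
207953210013567654443000233343221000000000000000
068422100000345563341010123434345644400000000000
384310000000025672320043255432334674540000000000
553000000000000100000002465321233356343110000000
531110000000000003000000333112113323334310210001
222331023343100002323553432553321011231310432499
311332244446653211599514312424200141034431389941
411223224555554430433333456231016987755568479300
400113212554333332332001661223899788348999993000
100014412333333333342344611167642225999976410023
140015831222233333033346313531221100000000000253
132003772012232111212256146511110000000000000012
223112475001222222322354365233200000110000000111
212222333112222222335764752333210011201100000100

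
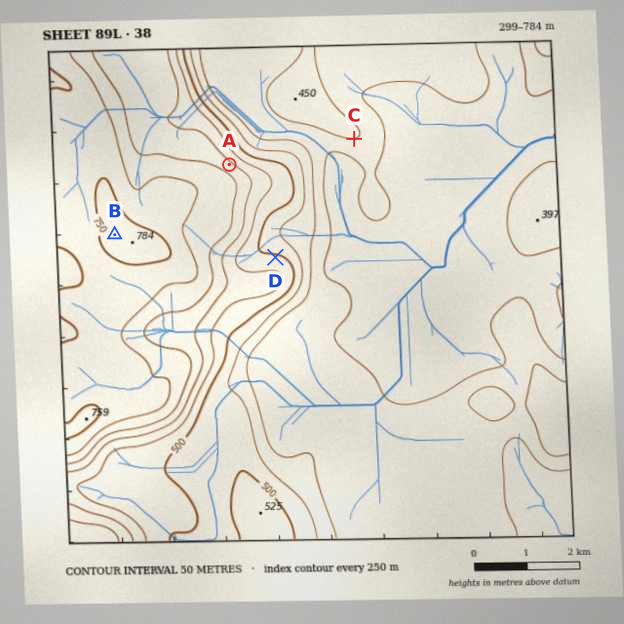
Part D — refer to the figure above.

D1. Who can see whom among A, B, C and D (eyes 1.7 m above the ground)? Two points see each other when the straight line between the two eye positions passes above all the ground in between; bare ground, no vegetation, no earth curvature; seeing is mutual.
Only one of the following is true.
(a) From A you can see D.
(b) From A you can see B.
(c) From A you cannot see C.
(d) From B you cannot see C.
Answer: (d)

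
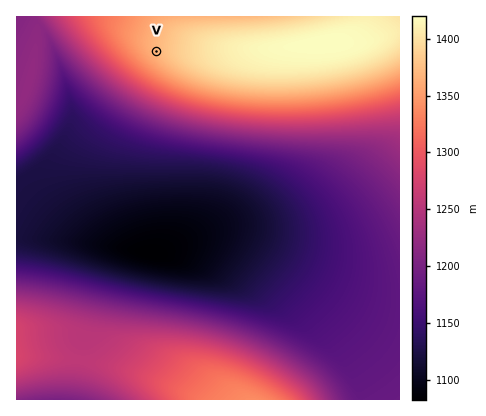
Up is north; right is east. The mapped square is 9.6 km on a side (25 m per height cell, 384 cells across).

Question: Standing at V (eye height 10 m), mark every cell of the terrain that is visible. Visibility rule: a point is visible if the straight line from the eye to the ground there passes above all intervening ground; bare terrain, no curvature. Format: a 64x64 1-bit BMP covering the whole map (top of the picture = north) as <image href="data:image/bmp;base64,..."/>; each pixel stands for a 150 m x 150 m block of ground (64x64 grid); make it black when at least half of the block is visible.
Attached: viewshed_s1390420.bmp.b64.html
<image width="64" height="64" href="data:image/bmp;base64,Qk0+AgAAAAAAAD4AAAAoAAAAQAAAAEAAAAABAAEAAAAAAAACAAATCwAAEwsAAAIAAAAAAAAA////AAAAAAAAAAAf/////wAAAH//////AAAB//////8AAA///////wAAf///////AAf////////////////////////////////////////////////////////////8//////////j/////////4P////////+A/////////gD////////4AP///////8AA////////AAD///////gAAP//////4AAA//////8AAAD/////+AAAAP/////AAAAA/////gAAAAD////4AAAAAP////AAAAAA////wAAAAAD///+AAAAAAP///wAAAAAA///+AAAAAAD///wAAAAAAP//+AAAAAAA///wAAAAAAD///AAAAAAAP//4AAAAAAA///AAAAAAAD//8AAAAAAAP//gAAAAAAA//8AAAAAAAD//gAAAAAAAP/8AAAAAAAA//gAAAAAAAD/8AAAAAAAAP/gAAAAAAAA/8AAAAAAAAD/gAAAAAAAAP8AAAAAAAAA/wAAAAAAAAD/AAAAAAAAAP4AAAAAAAAA/gAAAAAAAAD+AAAAAAAAAP4AAAAAAAAA/gAAAAAAAAD8AAAAAAAAAPwAA/wAAAAA/AAP/gAAAAD4AD//AAAAAPgAf/8AAAAA8AD//wAAAADwAf/4AAAAAOAH/+AAAAAAwA//AAAAAACAH/wAAAAAAA=="/>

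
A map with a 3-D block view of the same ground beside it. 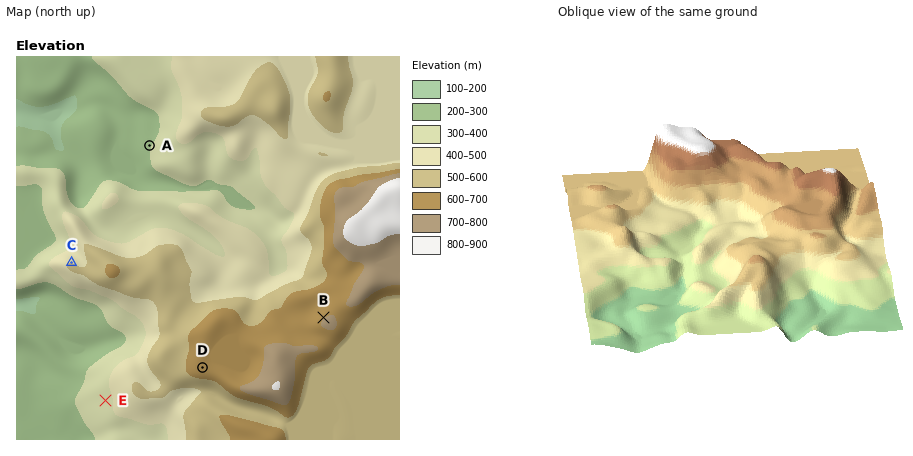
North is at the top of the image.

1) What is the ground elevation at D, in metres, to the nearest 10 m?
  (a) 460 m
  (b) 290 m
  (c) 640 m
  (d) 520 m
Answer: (c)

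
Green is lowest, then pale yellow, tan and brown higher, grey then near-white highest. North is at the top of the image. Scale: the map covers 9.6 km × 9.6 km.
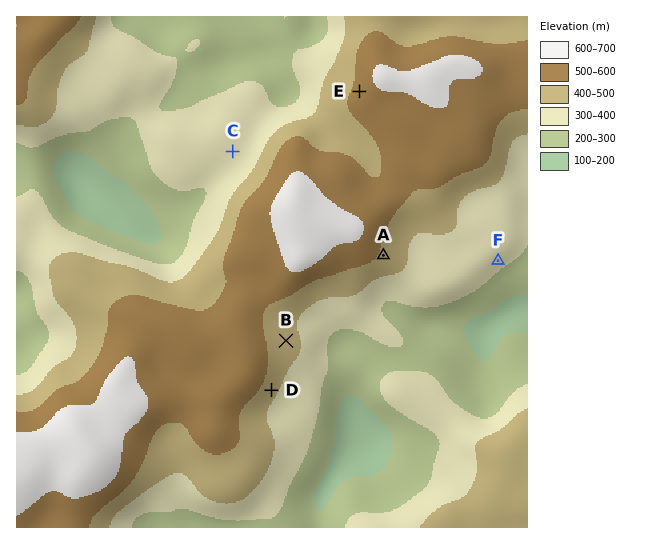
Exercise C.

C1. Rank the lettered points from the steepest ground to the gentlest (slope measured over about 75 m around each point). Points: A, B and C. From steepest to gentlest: A B C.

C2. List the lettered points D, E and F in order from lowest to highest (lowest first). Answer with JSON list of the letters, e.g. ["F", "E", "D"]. ["F", "D", "E"]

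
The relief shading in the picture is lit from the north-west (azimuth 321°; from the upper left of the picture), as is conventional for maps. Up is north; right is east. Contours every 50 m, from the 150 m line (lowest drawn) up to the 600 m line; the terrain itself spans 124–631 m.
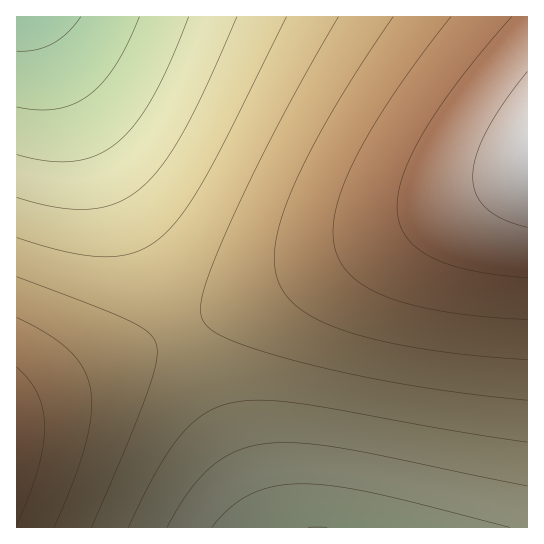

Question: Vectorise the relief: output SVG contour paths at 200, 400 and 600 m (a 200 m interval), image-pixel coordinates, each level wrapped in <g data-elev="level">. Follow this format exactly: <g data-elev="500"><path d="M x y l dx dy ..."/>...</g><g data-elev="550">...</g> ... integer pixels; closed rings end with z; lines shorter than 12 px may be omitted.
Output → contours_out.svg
<g data-elev="200"><path d="M308 527l19 0"/><path d="M139 17l-12 27-12 21-13 18-13 12-15 9-17 5-19 1-21-3"/></g><g data-elev="400"><path d="M91 527l34-77 22-56 9-31 1-10-1-8-3-7-4-5-20-12-112-44"/><path d="M338 17l-60 108-49 101-16 39-10 26-3 18 3 12 10 10 19 10 35 12 49 13 50 11 52 10 109 13"/></g><g data-elev="600"><path d="M527 71l-24 32-17 28-10 24-3 22 3 17 11 15 16 10 24 8"/></g>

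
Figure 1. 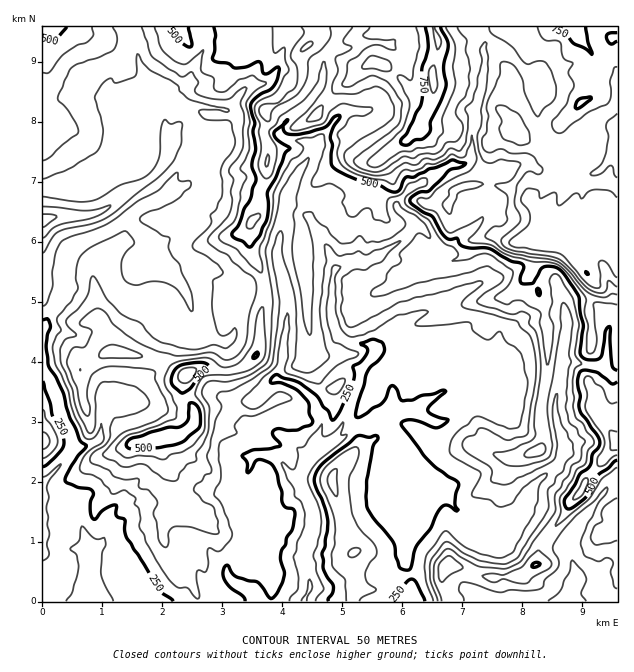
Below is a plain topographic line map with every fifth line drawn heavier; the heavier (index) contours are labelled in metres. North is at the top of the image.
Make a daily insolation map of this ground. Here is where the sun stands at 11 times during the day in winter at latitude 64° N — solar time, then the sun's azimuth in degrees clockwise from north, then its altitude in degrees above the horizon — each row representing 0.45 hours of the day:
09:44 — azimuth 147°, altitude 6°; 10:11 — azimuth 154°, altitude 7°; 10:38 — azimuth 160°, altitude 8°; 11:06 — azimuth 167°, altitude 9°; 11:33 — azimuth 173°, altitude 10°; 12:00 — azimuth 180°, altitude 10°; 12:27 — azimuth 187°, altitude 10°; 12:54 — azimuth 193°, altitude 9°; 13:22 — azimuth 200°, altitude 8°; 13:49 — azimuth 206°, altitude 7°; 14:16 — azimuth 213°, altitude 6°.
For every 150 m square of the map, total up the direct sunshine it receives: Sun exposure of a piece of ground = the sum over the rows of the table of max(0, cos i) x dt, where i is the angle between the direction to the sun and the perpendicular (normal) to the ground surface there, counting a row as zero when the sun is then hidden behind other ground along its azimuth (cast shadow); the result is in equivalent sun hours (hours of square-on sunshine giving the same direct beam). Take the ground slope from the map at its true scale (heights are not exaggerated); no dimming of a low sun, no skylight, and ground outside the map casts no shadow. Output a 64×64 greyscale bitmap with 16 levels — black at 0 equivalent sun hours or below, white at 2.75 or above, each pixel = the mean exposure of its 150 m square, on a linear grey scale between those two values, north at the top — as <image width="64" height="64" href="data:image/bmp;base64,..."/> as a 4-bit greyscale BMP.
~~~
<image width="64" height="64" href="data:image/bmp;base64,Qk12CAAAAAAAAHYAAAAoAAAAQAAAAEAAAAABAAQAAAAAAAAIAAATCwAAEwsAABAAAAAAAAAAAAAAABEREQAiIiIAMzMzAERERABVVVUAZmZmAHd3dwCIiIgAmZmZAKqqqgC7u7sAzMzMAN3d3QDu7u4A////AFRUREVVRGeHVEQiNFVWcxI0Rnd2VmdjM0V3Z4h2VFZmVVREVlU0Z4dUQhJFVVdjI0RENFZVeXRGirm9yGVDM0VERERVQzV3dkRCNWZVRENohlQhE1VmZ4qoaJiIdlRDNTREREREVndkRURFZVRCI1d3ZVMzNFRpgwAAApzIVWdTEzNEM1Znd1RVRmRVVDI0ZFZ3dkRDMREAAAAAEiNHmGVEMzQyRmd3VVVZhUVUV1IjM0VUREMQAAAAAAAAEkZ5h0VmVVRWZnVFZXiGVUVVYyMyEBI0QxAAAAAAAAJVRFepRWVHZEVmREZol1RERFd0IjQhETQzIQAAAAAAAGhSJFdFVVdmVERVd4hkI0RERVQ0RCESNDMiEAAAAAAAGJQhEkRWVnZ2RVV3ZTITREMzQ0ZkIiM0MyIQAAARAAADySFVQzVUiUVjIkVCEiMzQyAiZ3QzMzMzMhASI0QgASW/khIzI1I4lmZmQxEBIjREQgOIZDNEMzMyESVmVUITQyrWAEZmd2aZiGZUM0RDI0QyJYhTRERDMzITIUd3ZTMQAYkxQUeZiJplZnVnd0QyQyEkREREQzMzIkVTI3iIchEBOZWSE4qomZeHZmZjREIyFVERJmVEMjImd3d1V5uoMBAI68khJ6qru5hnhiIyIQA4UwADZkQyImd4ibqHm92CAASty2EBJZvduZqGVEV2RoQzEAAkRFUldlaKhTETeVIRET1nU0EAFIm8y6llZ3mGMnUxAAFEMldTI0MRAAAAITIRNSIViBEAABI1mndlRDJIdkMQABIUdTERABEAAAIRRXhyASeXIgAAAABHVVQ0V4h4U0EBADZCEREAAAAANRN3imEROKUjEAAAATRWZWZ3dmQVc0h1MAA2UxAAAAAzI1m4ISJHdDIRAAADMTRUMkZmVEl3NXh2ZTREMQABATMzVmIhEkZCMiIQADYQEkVSE1QhiHhDVmZ3YyI0MzIiJEJDISEjd1RFQyEVqYRGmpgwAAelV2JFVVZmQyIiIzM0Y0ZSICaJdlVERFVqyorN24IDrIQkY0VlVVVmVVVDNDNTRDEASZdZmIeHUhE62Xrv7IzbqFEjJFVFVVVVRVQ0RFMxAARXYhWszLqDAAAQADvZQkZ4qqgRRURVVVVERERFUzIjJVUxAkd1QgAAAAAAAnZDNFRFVkElRERFVVVERFVURqpUQhACEAAAAAAAAAABNUQ0QgABRkRUNERFVUVVZVQzRVMxACIhAAAAAAAAABM1U0UzA6vJRFVVVEVVVWd1QzMzQzRohkIAAAAAAAIyMzRTVTIomamDNWZmVFVmaJYzM0NTUyESIgABEQAAAzMzNFNFM0d4mahjNGeIib7WQyJGZFVxAAAAAAEREAASMyI1U0RENVeJqpl0NIve3Ku4U1Y0eWMRERABERERESI0MiQ0VFUzRWeamZmEIkZ3mYdDZVvrZSEiESIiIiIjMjQzMzRURDQzNGiZmZlRAAJoUzWK/8tDNEMiIzIiI0VSI0VTNWRFQyISNXiZmqgxACdjNq7nSkMzMiIzMzM0VCI0imI1U0UgABMzRniZqoZVM2aM7FJYRDMiIzMzM0RUZ3mYM0VTRmMAAAEjRmeJmJu5rv/VE2VlUhEzQ0Q0RXiJmJYzRUQzi5dhE0QyEWmr7////EEVY4ZlECREQ0RERpq6h3Y0RDWJmKxxEzBqvv/93Jd1RDMzqZmDATQkVEIQJGmZlkMzOIeIicgQBs1SWEEDVEVEVUS97t2lEUZUQyEAAUaIVDJoVndmeWE5q8YRAAAlNVRVVEirve2DRERVVDEBI3dUM3dlZlVBKeqFaFIREjMyVDMjAAABSsoxEjRDERIQNlNHRGVWVTG//HRFUyNXQjE0M0QAAAABa7YxEiEiIxI0U1djNEVleGciNFVVQ0ZSMhMiMwAAAAADi5VDIyIzM0ZkNXZVVWfPMAAkVmZmMSMSESASIAERERAVmFVDIzISaoYzZ3eKzrhiAAASMyERATJEQzR2VEMzMyJJdFQ0VmaZiDEmm///ycxQAAACIRAANiE1ZYh2VVUzMzWVVUMRNVaIciN8yqzd7s1QAEh2QSVSMhFEZmd3VVQ0M2Y0QxASJGm2IlUQAp38/+qyaqq6h1JEMjVVZmdURDRERjNEITRCIzUzMQAAGNzbnadnq6uDE0RDNFVWZVREM0Q0RERDVkEFnJVTEAABOpeZdUJXdjFJZERERVQzNERDQyREREQzSFjv+hEhAAAUVUNEE0MyI3mHRFREMyI0REMzEUVVQ0aXgRbaMRAAABJGQxMzNDIjIoqFITMiIzREQzIjVCM0dla5EBaFIhESIjd1MjZSESIAKLpiQyIjRERUMlZ5vLYxAUmRA4iGQ0VSN3eIMgEiIiEjaYVVVEVERVVEV4mqlyAAE2YRjLdmd1NGdmYyESMzMyEjNFZVVlRVU1Z3MzV4YgABRlI2qomXM1VERTMjQzM0RDREZmZVdlZViaqJlmiGQQFFUyJazJMUQzM0QzQzREVUNWVmZ3ZmVEeaqpR4ZmZFNlREVCSHQRMiRDNEQhVVVTJUNmeIiHdkR4mIpjVVVmZmiIUhAAABMyNlMyQgNmZWh2RYZ4iHd2RFZ3ZmQ0RFVGInqCIQAANDNGREUyZ1V3VoUlZmd3ZURFZVZTRkREREUxAlU0VWYzRFISNIp0NHqYZEVGVmVCI0VmVURUVTNEREQiNCECdlRWQRIUZDNFaJhTQy"/>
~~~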